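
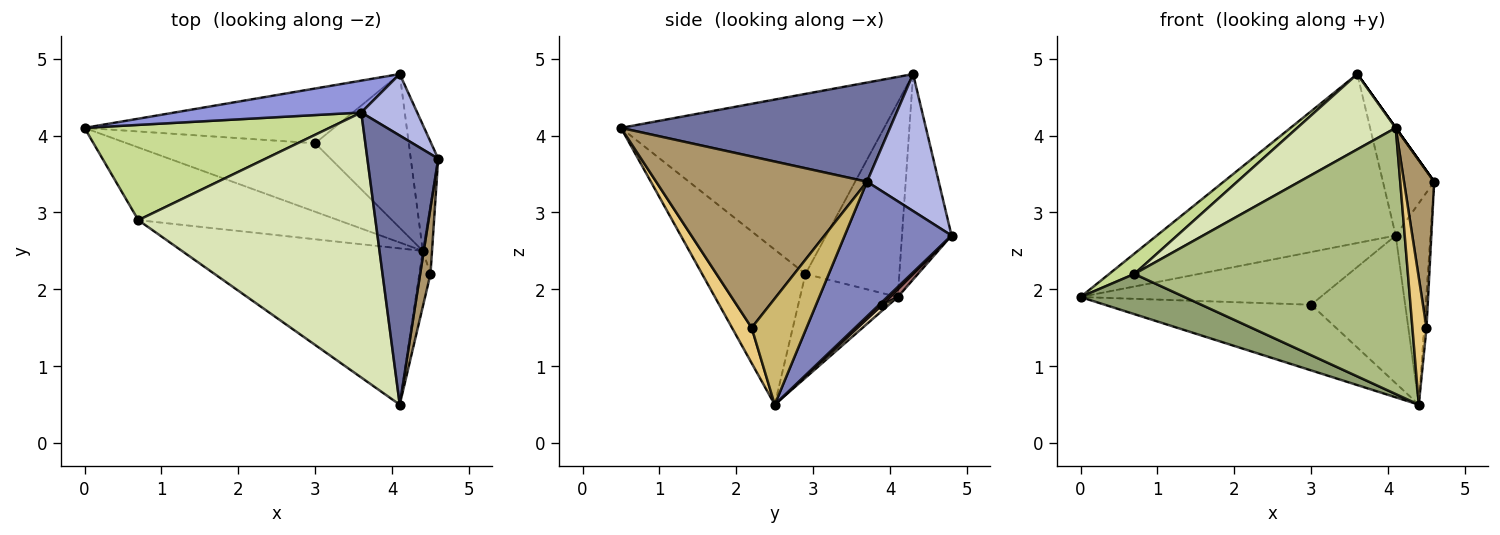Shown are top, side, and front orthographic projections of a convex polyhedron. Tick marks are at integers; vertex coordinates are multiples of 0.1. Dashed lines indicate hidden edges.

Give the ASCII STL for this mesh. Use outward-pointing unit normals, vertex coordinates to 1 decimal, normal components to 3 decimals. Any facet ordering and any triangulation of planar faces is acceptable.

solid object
 facet normal 0.814 0.000 0.581
  outer loop
   vertex 3.6 4.3 4.8
   vertex 4.1 0.5 4.1
   vertex 4.6 3.7 3.4
  endloop
 endfacet
 facet normal 0.934 0.304 -0.190
  outer loop
   vertex 4.1 4.8 2.7
   vertex 4.6 3.7 3.4
   vertex 4.4 2.5 0.5
  endloop
 endfacet
 facet normal -0.200 0.963 0.182
  outer loop
   vertex 4.1 4.8 2.7
   vertex 0.0 4.1 1.9
   vertex 3.6 4.3 4.8
  endloop
 endfacet
 facet normal 0.772 0.552 0.315
  outer loop
   vertex 4.1 4.8 2.7
   vertex 3.6 4.3 4.8
   vertex 4.6 3.7 3.4
  endloop
 endfacet
 facet normal -0.414 -0.441 -0.797
  outer loop
   vertex 0.7 2.9 2.2
   vertex 0.0 4.1 1.9
   vertex 4.4 2.5 0.5
  endloop
 endfacet
 facet normal -0.310 -0.820 -0.481
  outer loop
   vertex 0.7 2.9 2.2
   vertex 4.4 2.5 0.5
   vertex 4.1 0.5 4.1
  endloop
 endfacet
 facet normal -0.613 -0.165 0.773
  outer loop
   vertex 0.7 2.9 2.2
   vertex 3.6 4.3 4.8
   vertex 0.0 4.1 1.9
  endloop
 endfacet
 facet normal -0.590 -0.221 0.777
  outer loop
   vertex 0.7 2.9 2.2
   vertex 4.1 0.5 4.1
   vertex 3.6 4.3 4.8
  endloop
 endfacet
 facet normal 0.988 -0.141 0.060
  outer loop
   vertex 4.5 2.2 1.5
   vertex 4.6 3.7 3.4
   vertex 4.1 0.5 4.1
  endloop
 endfacet
 facet normal 0.995 0.043 -0.087
  outer loop
   vertex 4.5 2.2 1.5
   vertex 4.4 2.5 0.5
   vertex 4.6 3.7 3.4
  endloop
 endfacet
 facet normal 0.787 -0.565 -0.248
  outer loop
   vertex 4.5 2.2 1.5
   vertex 4.1 0.5 4.1
   vertex 4.4 2.5 0.5
  endloop
 endfacet
 facet normal 0.022 0.692 -0.722
  outer loop
   vertex 3.0 3.9 1.8
   vertex 4.4 2.5 0.5
   vertex 0.0 4.1 1.9
  endloop
 endfacet
 facet normal 0.022 0.693 -0.720
  outer loop
   vertex 3.0 3.9 1.8
   vertex 0.0 4.1 1.9
   vertex 4.1 4.8 2.7
  endloop
 endfacet
 facet normal 0.023 0.693 -0.721
  outer loop
   vertex 3.0 3.9 1.8
   vertex 4.1 4.8 2.7
   vertex 4.4 2.5 0.5
  endloop
 endfacet
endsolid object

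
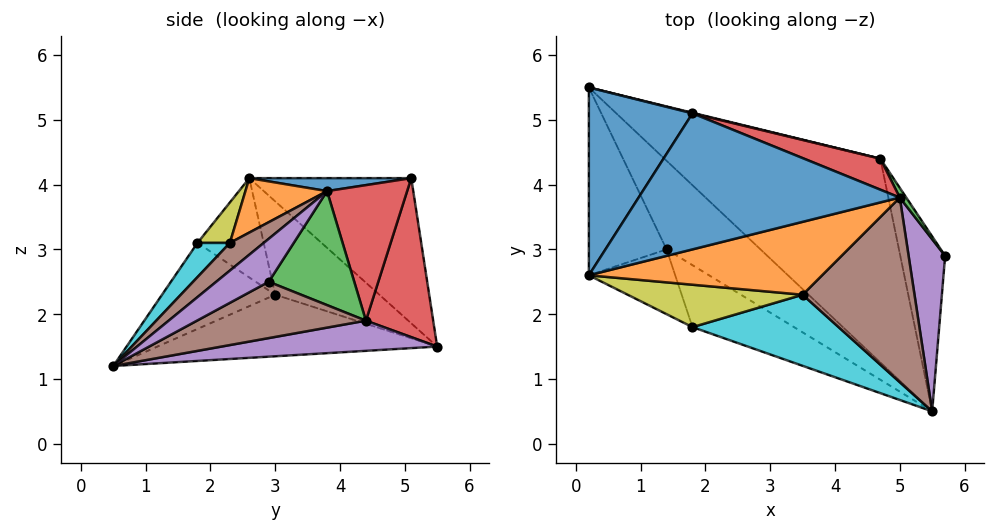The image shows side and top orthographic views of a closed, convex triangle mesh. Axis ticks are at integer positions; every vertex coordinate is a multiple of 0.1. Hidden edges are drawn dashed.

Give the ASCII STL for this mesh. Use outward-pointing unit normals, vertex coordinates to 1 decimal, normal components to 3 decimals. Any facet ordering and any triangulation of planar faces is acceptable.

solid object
 facet normal -0.722 0.462 0.515
  outer loop
   vertex 1.8 5.1 4.1
   vertex 0.2 5.5 1.5
   vertex 0.2 2.6 4.1
  endloop
 endfacet
 facet normal -0.667 -0.498 -0.555
  outer loop
   vertex 1.4 3.0 2.3
   vertex 0.2 2.6 4.1
   vertex 0.2 5.5 1.5
  endloop
 endfacet
 facet normal -0.484 -0.469 -0.739
  outer loop
   vertex 1.4 3.0 2.3
   vertex 0.2 5.5 1.5
   vertex 5.5 0.5 1.2
  endloop
 endfacet
 facet normal 0.237 0.971 0.004
  outer loop
   vertex 4.7 4.4 1.9
   vertex 0.2 5.5 1.5
   vertex 1.8 5.1 4.1
  endloop
 endfacet
 facet normal 0.136 0.202 -0.970
  outer loop
   vertex 4.7 4.4 1.9
   vertex 5.5 0.5 1.2
   vertex 0.2 5.5 1.5
  endloop
 endfacet
 facet normal 0.755 0.263 -0.601
  outer loop
   vertex 4.7 4.4 1.9
   vertex 5.7 2.9 2.5
   vertex 5.5 0.5 1.2
  endloop
 endfacet
 facet normal -0.621 -0.567 -0.540
  outer loop
   vertex 1.8 1.8 3.1
   vertex 0.2 2.6 4.1
   vertex 1.4 3.0 2.3
  endloop
 endfacet
 facet normal -0.523 -0.587 -0.618
  outer loop
   vertex 1.8 1.8 3.1
   vertex 1.4 3.0 2.3
   vertex 5.5 0.5 1.2
  endloop
 endfacet
 facet normal 0.179 -0.608 0.773
  outer loop
   vertex 1.8 1.8 3.1
   vertex 3.5 2.3 3.1
   vertex 0.2 2.6 4.1
  endloop
 endfacet
 facet normal 0.180 -0.612 0.770
  outer loop
   vertex 1.8 1.8 3.1
   vertex 5.5 0.5 1.2
   vertex 3.5 2.3 3.1
  endloop
 endfacet
 facet normal 0.050 -0.032 0.998
  outer loop
   vertex 5.0 3.8 3.9
   vertex 1.8 5.1 4.1
   vertex 0.2 2.6 4.1
  endloop
 endfacet
 facet normal 0.182 -0.598 0.780
  outer loop
   vertex 5.0 3.8 3.9
   vertex 0.2 2.6 4.1
   vertex 3.5 2.3 3.1
  endloop
 endfacet
 facet normal 0.822 0.567 0.047
  outer loop
   vertex 5.0 3.8 3.9
   vertex 5.7 2.9 2.5
   vertex 4.7 4.4 1.9
  endloop
 endfacet
 facet normal 0.379 0.900 0.213
  outer loop
   vertex 5.0 3.8 3.9
   vertex 4.7 4.4 1.9
   vertex 1.8 5.1 4.1
  endloop
 endfacet
 facet normal 0.704 -0.383 0.598
  outer loop
   vertex 5.0 3.8 3.9
   vertex 5.5 0.5 1.2
   vertex 5.7 2.9 2.5
  endloop
 endfacet
 facet normal 0.191 -0.604 0.774
  outer loop
   vertex 5.0 3.8 3.9
   vertex 3.5 2.3 3.1
   vertex 5.5 0.5 1.2
  endloop
 endfacet
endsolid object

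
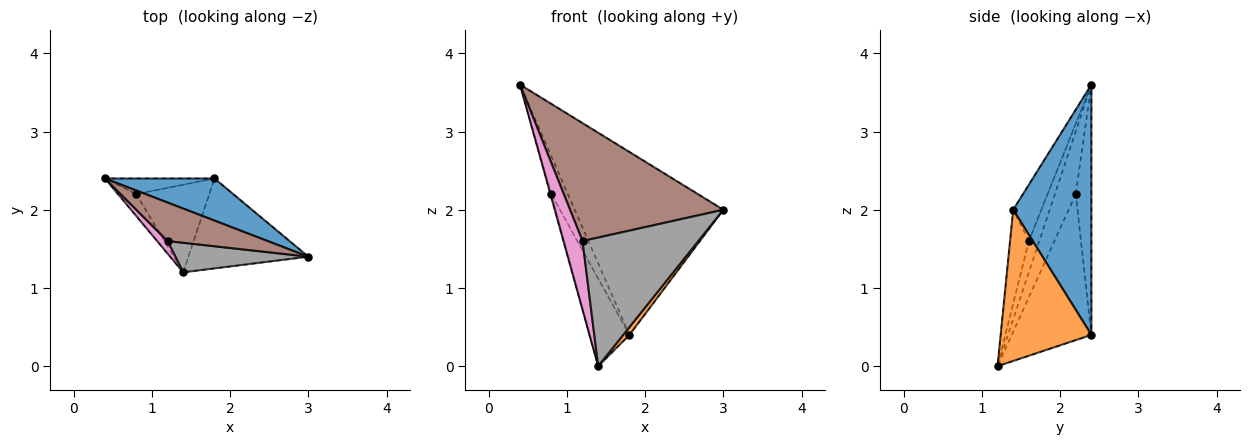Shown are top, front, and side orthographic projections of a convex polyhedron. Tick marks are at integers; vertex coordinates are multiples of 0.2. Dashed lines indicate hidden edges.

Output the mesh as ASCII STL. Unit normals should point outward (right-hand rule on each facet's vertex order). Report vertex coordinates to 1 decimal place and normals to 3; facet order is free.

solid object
 facet normal 0.456 0.867 0.200
  outer loop
   vertex 1.8 2.4 0.4
   vertex 0.4 2.4 3.6
   vertex 3.0 1.4 2.0
  endloop
 endfacet
 facet normal 0.782 -0.054 -0.620
  outer loop
   vertex 1.8 2.4 0.4
   vertex 3.0 1.4 2.0
   vertex 1.4 1.2 0.0
  endloop
 endfacet
 facet normal -0.959 0.040 -0.280
  outer loop
   vertex 0.8 2.2 2.2
   vertex 1.4 1.2 0.0
   vertex 0.4 2.4 3.6
  endloop
 endfacet
 facet normal -0.656 0.698 -0.287
  outer loop
   vertex 0.8 2.2 2.2
   vertex 0.4 2.4 3.6
   vertex 1.8 2.4 0.4
  endloop
 endfacet
 facet normal -0.816 0.408 -0.408
  outer loop
   vertex 0.8 2.2 2.2
   vertex 1.8 2.4 0.4
   vertex 1.4 1.2 0.0
  endloop
 endfacet
 facet normal -0.172 -0.936 0.306
  outer loop
   vertex 1.2 1.6 1.6
   vertex 3.0 1.4 2.0
   vertex 0.4 2.4 3.6
  endloop
 endfacet
 facet normal -0.473 -0.867 0.158
  outer loop
   vertex 1.2 1.6 1.6
   vertex 0.4 2.4 3.6
   vertex 1.4 1.2 0.0
  endloop
 endfacet
 facet normal -0.156 -0.963 0.221
  outer loop
   vertex 1.2 1.6 1.6
   vertex 1.4 1.2 0.0
   vertex 3.0 1.4 2.0
  endloop
 endfacet
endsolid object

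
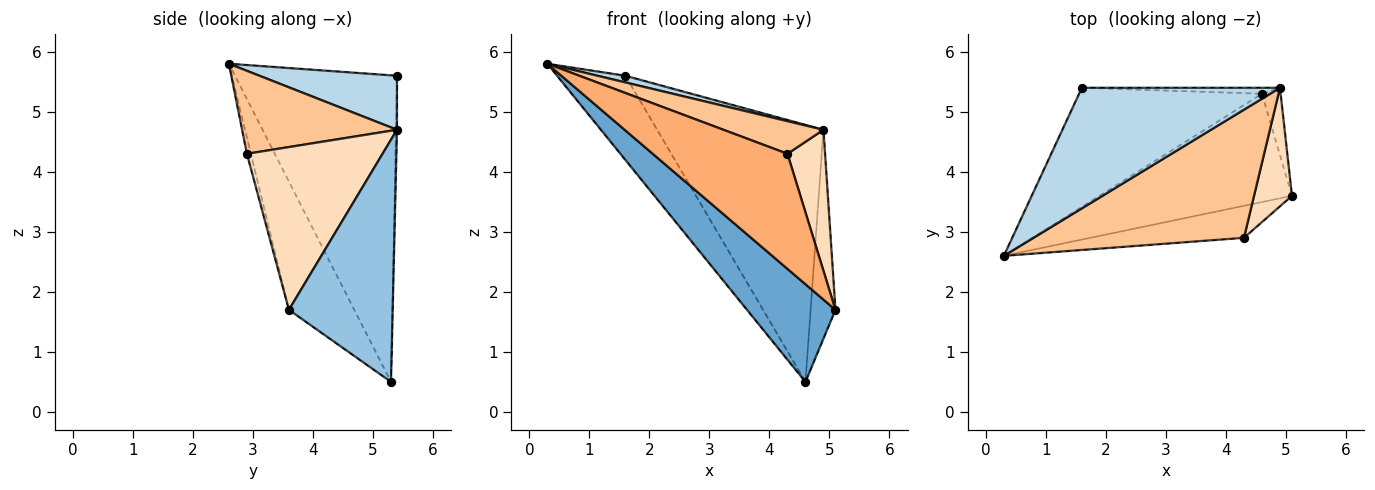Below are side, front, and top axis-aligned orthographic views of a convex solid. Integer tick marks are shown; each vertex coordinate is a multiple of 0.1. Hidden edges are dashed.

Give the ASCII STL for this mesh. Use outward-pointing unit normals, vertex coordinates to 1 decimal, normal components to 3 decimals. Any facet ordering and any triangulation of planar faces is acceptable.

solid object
 facet normal -0.443 -0.600 -0.666
  outer loop
   vertex 4.6 5.3 0.5
   vertex 5.1 3.6 1.7
   vertex 0.3 2.6 5.8
  endloop
 endfacet
 facet normal 0.970 0.232 -0.075
  outer loop
   vertex 4.6 5.3 0.5
   vertex 4.9 5.4 4.7
   vertex 5.1 3.6 1.7
  endloop
 endfacet
 facet normal 0.263 -0.053 0.963
  outer loop
   vertex 1.6 5.4 5.6
   vertex 0.3 2.6 5.8
   vertex 4.9 5.4 4.7
  endloop
 endfacet
 facet normal -0.807 0.341 -0.482
  outer loop
   vertex 1.6 5.4 5.6
   vertex 4.6 5.3 0.5
   vertex 0.3 2.6 5.8
  endloop
 endfacet
 facet normal -0.006 1.000 -0.023
  outer loop
   vertex 1.6 5.4 5.6
   vertex 4.9 5.4 4.7
   vertex 4.6 5.3 0.5
  endloop
 endfacet
 facet normal -0.028 -0.963 -0.268
  outer loop
   vertex 4.3 2.9 4.3
   vertex 0.3 2.6 5.8
   vertex 5.1 3.6 1.7
  endloop
 endfacet
 facet normal 0.357 -0.230 0.905
  outer loop
   vertex 4.3 2.9 4.3
   vertex 4.9 5.4 4.7
   vertex 0.3 2.6 5.8
  endloop
 endfacet
 facet normal 0.940 -0.261 0.219
  outer loop
   vertex 4.3 2.9 4.3
   vertex 5.1 3.6 1.7
   vertex 4.9 5.4 4.7
  endloop
 endfacet
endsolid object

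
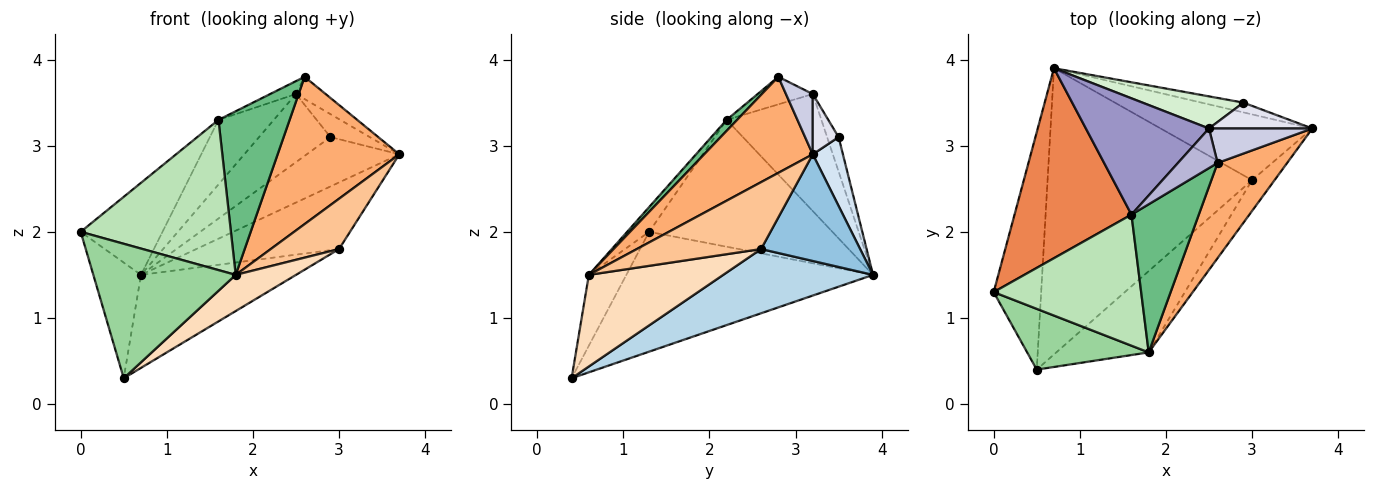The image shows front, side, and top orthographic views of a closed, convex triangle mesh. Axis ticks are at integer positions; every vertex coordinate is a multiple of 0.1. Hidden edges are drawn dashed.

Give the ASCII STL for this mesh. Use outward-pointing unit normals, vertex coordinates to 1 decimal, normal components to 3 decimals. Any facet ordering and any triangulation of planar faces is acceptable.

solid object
 facet normal -0.915 0.177 -0.363
  outer loop
   vertex 0.5 0.4 0.3
   vertex 0.0 1.3 2.0
   vertex 0.7 3.9 1.5
  endloop
 endfacet
 facet normal 0.443 0.638 -0.630
  outer loop
   vertex 3.0 2.6 1.8
   vertex 0.7 3.9 1.5
   vertex 3.7 3.2 2.9
  endloop
 endfacet
 facet normal 0.286 0.296 -0.911
  outer loop
   vertex 3.0 2.6 1.8
   vertex 0.5 0.4 0.3
   vertex 0.7 3.9 1.5
  endloop
 endfacet
 facet normal 0.304 0.935 -0.185
  outer loop
   vertex 2.9 3.5 3.1
   vertex 3.7 3.2 2.9
   vertex 0.7 3.9 1.5
  endloop
 endfacet
 facet normal -0.699 0.312 0.644
  outer loop
   vertex 1.6 2.2 3.3
   vertex 0.7 3.9 1.5
   vertex 0.0 1.3 2.0
  endloop
 endfacet
 facet normal 0.600 -0.672 0.434
  outer loop
   vertex 1.8 0.6 1.5
   vertex 3.7 3.2 2.9
   vertex 2.6 2.8 3.8
  endloop
 endfacet
 facet normal 0.841 -0.462 -0.283
  outer loop
   vertex 1.8 0.6 1.5
   vertex 3.0 2.6 1.8
   vertex 3.7 3.2 2.9
  endloop
 endfacet
 facet normal 0.671 -0.301 -0.677
  outer loop
   vertex 1.8 0.6 1.5
   vertex 0.5 0.4 0.3
   vertex 3.0 2.6 1.8
  endloop
 endfacet
 facet normal 0.109 -0.737 0.667
  outer loop
   vertex 1.8 0.6 1.5
   vertex 2.6 2.8 3.8
   vertex 1.6 2.2 3.3
  endloop
 endfacet
 facet normal -0.233 -0.886 0.400
  outer loop
   vertex 1.8 0.6 1.5
   vertex 0.0 1.3 2.0
   vertex 0.5 0.4 0.3
  endloop
 endfacet
 facet normal -0.110 -0.749 0.654
  outer loop
   vertex 1.8 0.6 1.5
   vertex 1.6 2.2 3.3
   vertex 0.0 1.3 2.0
  endloop
 endfacet
 facet normal -0.144 0.895 0.422
  outer loop
   vertex 2.5 3.2 3.6
   vertex 2.9 3.5 3.1
   vertex 0.7 3.9 1.5
  endloop
 endfacet
 facet normal -0.639 0.374 0.672
  outer loop
   vertex 2.5 3.2 3.6
   vertex 0.7 3.9 1.5
   vertex 1.6 2.2 3.3
  endloop
 endfacet
 facet normal -0.552 0.259 0.793
  outer loop
   vertex 2.5 3.2 3.6
   vertex 1.6 2.2 3.3
   vertex 2.6 2.8 3.8
  endloop
 endfacet
 facet normal 0.440 0.487 0.754
  outer loop
   vertex 2.5 3.2 3.6
   vertex 2.6 2.8 3.8
   vertex 3.7 3.2 2.9
  endloop
 endfacet
 facet normal 0.400 0.609 0.685
  outer loop
   vertex 2.5 3.2 3.6
   vertex 3.7 3.2 2.9
   vertex 2.9 3.5 3.1
  endloop
 endfacet
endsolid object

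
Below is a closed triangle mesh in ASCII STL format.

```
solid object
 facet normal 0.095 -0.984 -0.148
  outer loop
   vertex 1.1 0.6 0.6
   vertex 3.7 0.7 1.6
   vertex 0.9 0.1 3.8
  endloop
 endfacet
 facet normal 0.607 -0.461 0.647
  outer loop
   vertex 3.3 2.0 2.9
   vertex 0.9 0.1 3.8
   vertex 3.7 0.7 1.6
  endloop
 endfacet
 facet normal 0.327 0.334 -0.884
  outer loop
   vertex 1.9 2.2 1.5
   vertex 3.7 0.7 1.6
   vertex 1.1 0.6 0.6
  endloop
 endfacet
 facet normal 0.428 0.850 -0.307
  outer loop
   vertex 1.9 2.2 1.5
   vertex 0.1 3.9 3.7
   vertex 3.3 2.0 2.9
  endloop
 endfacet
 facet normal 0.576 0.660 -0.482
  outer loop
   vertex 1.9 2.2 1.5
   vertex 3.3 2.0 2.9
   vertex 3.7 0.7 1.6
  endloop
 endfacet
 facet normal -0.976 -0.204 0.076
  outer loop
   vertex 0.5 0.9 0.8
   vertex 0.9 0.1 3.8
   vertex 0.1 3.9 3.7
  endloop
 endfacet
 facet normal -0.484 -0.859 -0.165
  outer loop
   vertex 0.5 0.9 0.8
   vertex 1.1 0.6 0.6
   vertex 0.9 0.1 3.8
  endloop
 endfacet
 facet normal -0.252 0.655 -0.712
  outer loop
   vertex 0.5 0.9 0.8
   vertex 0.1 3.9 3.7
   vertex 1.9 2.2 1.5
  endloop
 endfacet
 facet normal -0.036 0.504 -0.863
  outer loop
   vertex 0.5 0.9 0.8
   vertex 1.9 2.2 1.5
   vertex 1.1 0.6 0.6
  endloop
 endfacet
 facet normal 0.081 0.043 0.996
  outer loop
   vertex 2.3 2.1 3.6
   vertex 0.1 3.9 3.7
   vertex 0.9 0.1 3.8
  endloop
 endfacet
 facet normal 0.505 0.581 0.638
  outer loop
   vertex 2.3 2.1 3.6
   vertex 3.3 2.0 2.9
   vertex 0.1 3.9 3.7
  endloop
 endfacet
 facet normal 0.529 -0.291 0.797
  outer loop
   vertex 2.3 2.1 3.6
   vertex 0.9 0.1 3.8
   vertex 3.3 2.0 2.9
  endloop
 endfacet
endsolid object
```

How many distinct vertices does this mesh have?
8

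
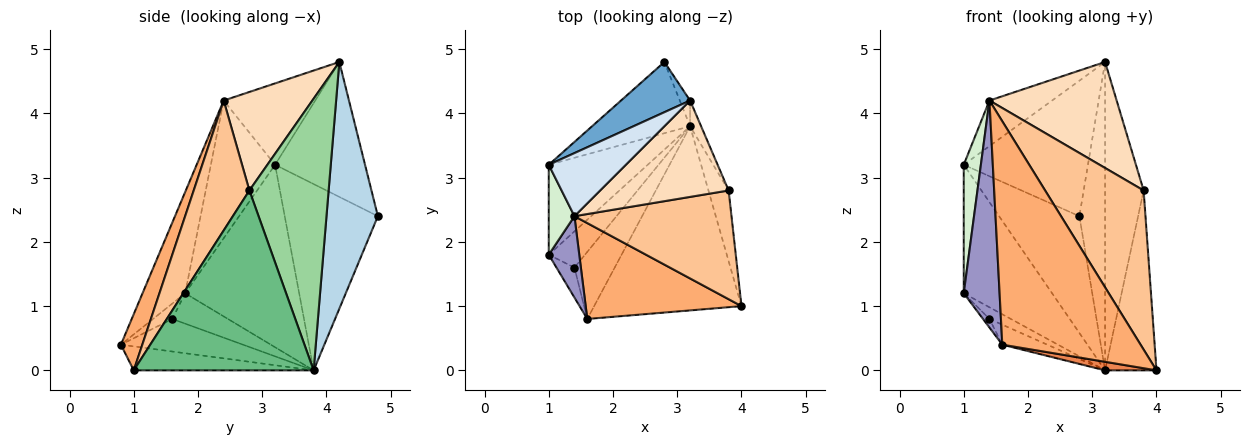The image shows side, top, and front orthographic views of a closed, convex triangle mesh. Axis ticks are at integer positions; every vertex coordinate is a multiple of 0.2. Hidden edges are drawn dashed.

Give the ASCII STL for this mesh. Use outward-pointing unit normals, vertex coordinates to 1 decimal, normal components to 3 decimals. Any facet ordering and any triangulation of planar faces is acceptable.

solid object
 facet normal -0.562 0.776 0.288
  outer loop
   vertex 3.2 4.2 4.8
   vertex 2.8 4.8 2.4
   vertex 1.0 3.2 3.2
  endloop
 endfacet
 facet normal -0.704 0.607 -0.370
  outer loop
   vertex 3.2 3.8 0.0
   vertex 1.0 3.2 3.2
   vertex 2.8 4.8 2.4
  endloop
 endfacet
 facet normal 0.894 0.447 -0.037
  outer loop
   vertex 3.2 3.8 0.0
   vertex 2.8 4.8 2.4
   vertex 3.2 4.2 4.8
  endloop
 endfacet
 facet normal -0.650 0.445 0.616
  outer loop
   vertex 1.4 2.4 4.2
   vertex 3.2 4.2 4.8
   vertex 1.0 3.2 3.2
  endloop
 endfacet
 facet normal -0.161 -0.046 -0.986
  outer loop
   vertex 1.6 0.8 0.4
   vertex 3.2 3.8 0.0
   vertex 4.0 1.0 0.0
  endloop
 endfacet
 facet normal 0.141 -0.910 0.390
  outer loop
   vertex 1.6 0.8 0.4
   vertex 4.0 1.0 0.0
   vertex 1.4 2.4 4.2
  endloop
 endfacet
 facet normal 0.423 -0.748 0.511
  outer loop
   vertex 3.8 2.8 2.8
   vertex 1.4 2.4 4.2
   vertex 4.0 1.0 0.0
  endloop
 endfacet
 facet normal 0.458 -0.658 0.598
  outer loop
   vertex 3.8 2.8 2.8
   vertex 3.2 4.2 4.8
   vertex 1.4 2.4 4.2
  endloop
 endfacet
 facet normal 0.956 0.273 -0.107
  outer loop
   vertex 3.8 2.8 2.8
   vertex 4.0 1.0 0.0
   vertex 3.2 3.8 0.0
  endloop
 endfacet
 facet normal 0.899 0.437 -0.036
  outer loop
   vertex 3.8 2.8 2.8
   vertex 3.2 3.8 0.0
   vertex 3.2 4.2 4.8
  endloop
 endfacet
 facet normal -0.613 0.226 -0.758
  outer loop
   vertex 1.4 1.6 0.8
   vertex 3.2 3.8 0.0
   vertex 1.6 0.8 0.4
  endloop
 endfacet
 facet normal -0.951 -0.254 0.177
  outer loop
   vertex 1.0 1.8 1.2
   vertex 1.4 2.4 4.2
   vertex 1.0 3.2 3.2
  endloop
 endfacet
 facet normal -0.746 -0.627 0.225
  outer loop
   vertex 1.0 1.8 1.2
   vertex 1.6 0.8 0.4
   vertex 1.4 2.4 4.2
  endloop
 endfacet
 facet normal -0.636 0.212 -0.742
  outer loop
   vertex 1.0 1.8 1.2
   vertex 1.4 1.6 0.8
   vertex 1.6 0.8 0.4
  endloop
 endfacet
 facet normal -0.727 0.563 -0.394
  outer loop
   vertex 1.0 1.8 1.2
   vertex 1.0 3.2 3.2
   vertex 3.2 3.8 0.0
  endloop
 endfacet
 facet normal -0.624 0.240 -0.744
  outer loop
   vertex 1.0 1.8 1.2
   vertex 3.2 3.8 0.0
   vertex 1.4 1.6 0.8
  endloop
 endfacet
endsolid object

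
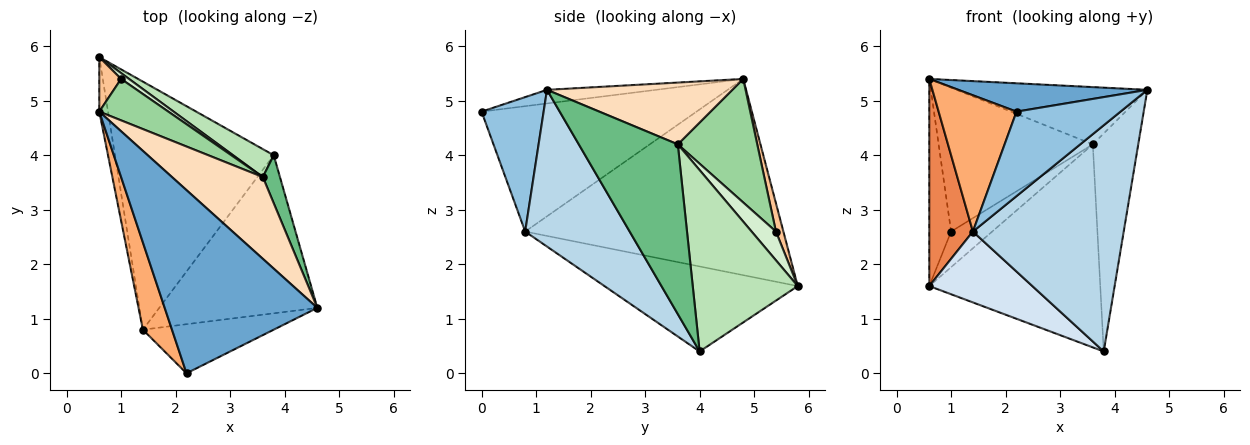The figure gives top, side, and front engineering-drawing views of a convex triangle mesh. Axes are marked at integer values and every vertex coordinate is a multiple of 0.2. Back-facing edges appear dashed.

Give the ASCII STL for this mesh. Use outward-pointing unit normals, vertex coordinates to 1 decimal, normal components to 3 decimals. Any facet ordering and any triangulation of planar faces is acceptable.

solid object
 facet normal -0.088 -0.152 0.984
  outer loop
   vertex 0.6 4.8 5.4
   vertex 2.2 0.0 4.8
   vertex 4.6 1.2 5.2
  endloop
 endfacet
 facet normal 0.459 -0.768 -0.446
  outer loop
   vertex 1.4 0.8 2.6
   vertex 4.6 1.2 5.2
   vertex 2.2 0.0 4.8
  endloop
 endfacet
 facet normal 0.494 -0.713 -0.498
  outer loop
   vertex 1.4 0.8 2.6
   vertex 3.8 4.0 0.4
   vertex 4.6 1.2 5.2
  endloop
 endfacet
 facet normal -0.458 -0.244 -0.855
  outer loop
   vertex 1.4 0.8 2.6
   vertex 0.6 5.8 1.6
   vertex 3.8 4.0 0.4
  endloop
 endfacet
 facet normal -0.985 -0.166 -0.044
  outer loop
   vertex 1.4 0.8 2.6
   vertex 0.6 4.8 5.4
   vertex 0.6 5.8 1.6
  endloop
 endfacet
 facet normal -0.919 -0.333 0.213
  outer loop
   vertex 1.4 0.8 2.6
   vertex 2.2 0.0 4.8
   vertex 0.6 4.8 5.4
  endloop
 endfacet
 facet normal 0.314 0.918 0.242
  outer loop
   vertex 1.0 5.4 2.6
   vertex 0.6 5.8 1.6
   vertex 0.6 4.8 5.4
  endloop
 endfacet
 facet normal 0.487 0.501 0.716
  outer loop
   vertex 3.6 3.6 4.2
   vertex 0.6 4.8 5.4
   vertex 4.6 1.2 5.2
  endloop
 endfacet
 facet normal 0.905 0.415 0.091
  outer loop
   vertex 3.6 3.6 4.2
   vertex 4.6 1.2 5.2
   vertex 3.8 4.0 0.4
  endloop
 endfacet
 facet normal 0.444 0.861 0.248
  outer loop
   vertex 3.6 3.6 4.2
   vertex 1.0 5.4 2.6
   vertex 0.6 4.8 5.4
  endloop
 endfacet
 facet normal 0.520 0.846 0.116
  outer loop
   vertex 3.6 3.6 4.2
   vertex 3.8 4.0 0.4
   vertex 0.6 5.8 1.6
  endloop
 endfacet
 facet normal 0.504 0.852 0.139
  outer loop
   vertex 3.6 3.6 4.2
   vertex 0.6 5.8 1.6
   vertex 1.0 5.4 2.6
  endloop
 endfacet
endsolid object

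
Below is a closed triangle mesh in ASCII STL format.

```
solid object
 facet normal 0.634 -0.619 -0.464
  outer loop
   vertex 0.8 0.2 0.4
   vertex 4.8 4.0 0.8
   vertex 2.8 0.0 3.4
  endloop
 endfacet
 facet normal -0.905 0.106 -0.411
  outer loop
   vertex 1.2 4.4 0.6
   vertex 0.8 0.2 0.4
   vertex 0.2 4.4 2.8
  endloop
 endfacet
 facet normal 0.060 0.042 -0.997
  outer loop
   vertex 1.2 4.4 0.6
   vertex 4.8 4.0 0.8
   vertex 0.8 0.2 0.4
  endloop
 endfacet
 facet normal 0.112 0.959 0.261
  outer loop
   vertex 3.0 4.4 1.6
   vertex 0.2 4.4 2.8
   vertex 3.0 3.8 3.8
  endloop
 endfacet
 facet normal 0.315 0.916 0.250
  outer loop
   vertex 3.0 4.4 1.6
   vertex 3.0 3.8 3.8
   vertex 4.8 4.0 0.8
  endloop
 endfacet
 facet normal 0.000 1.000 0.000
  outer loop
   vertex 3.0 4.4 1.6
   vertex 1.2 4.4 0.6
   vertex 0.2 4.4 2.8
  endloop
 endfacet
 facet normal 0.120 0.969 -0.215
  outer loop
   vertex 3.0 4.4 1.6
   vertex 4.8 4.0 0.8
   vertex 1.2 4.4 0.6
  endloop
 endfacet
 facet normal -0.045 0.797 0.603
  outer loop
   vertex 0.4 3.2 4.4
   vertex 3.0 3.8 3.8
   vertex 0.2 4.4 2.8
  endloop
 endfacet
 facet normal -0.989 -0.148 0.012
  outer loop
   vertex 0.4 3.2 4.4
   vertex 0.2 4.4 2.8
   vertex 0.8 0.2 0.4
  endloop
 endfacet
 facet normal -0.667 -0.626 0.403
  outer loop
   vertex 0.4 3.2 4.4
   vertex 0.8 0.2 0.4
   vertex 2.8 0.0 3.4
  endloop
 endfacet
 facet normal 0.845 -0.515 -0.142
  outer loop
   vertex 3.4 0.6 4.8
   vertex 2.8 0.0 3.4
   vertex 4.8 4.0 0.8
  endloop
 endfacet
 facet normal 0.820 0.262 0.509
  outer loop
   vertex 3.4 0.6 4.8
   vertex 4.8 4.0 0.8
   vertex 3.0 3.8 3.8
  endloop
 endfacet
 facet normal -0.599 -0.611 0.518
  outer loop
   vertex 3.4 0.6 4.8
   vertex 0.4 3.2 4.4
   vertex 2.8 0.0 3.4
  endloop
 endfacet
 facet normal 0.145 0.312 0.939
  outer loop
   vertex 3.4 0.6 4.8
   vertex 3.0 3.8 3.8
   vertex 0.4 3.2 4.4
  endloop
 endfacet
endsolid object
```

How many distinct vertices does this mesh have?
9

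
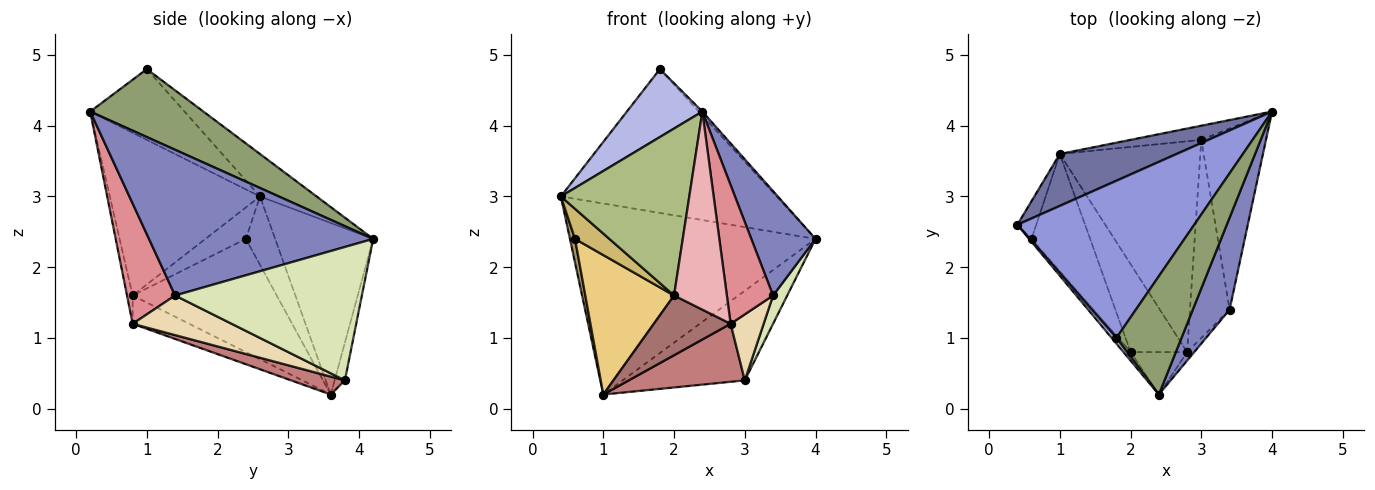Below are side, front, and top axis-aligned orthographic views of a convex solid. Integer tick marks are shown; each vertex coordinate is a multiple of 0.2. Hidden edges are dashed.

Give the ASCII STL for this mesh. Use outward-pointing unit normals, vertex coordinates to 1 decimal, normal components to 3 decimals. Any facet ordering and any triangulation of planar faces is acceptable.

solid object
 facet normal -0.359 0.901 0.245
  outer loop
   vertex 1.0 3.6 0.2
   vertex 0.4 2.6 3.0
   vertex 4.0 4.2 2.4
  endloop
 endfacet
 facet normal 0.934 -0.268 0.236
  outer loop
   vertex 3.4 1.4 1.6
   vertex 4.0 4.2 2.4
   vertex 2.4 0.2 4.2
  endloop
 endfacet
 facet normal -0.174 0.665 0.726
  outer loop
   vertex 1.8 1.0 4.8
   vertex 4.0 4.2 2.4
   vertex 0.4 2.6 3.0
  endloop
 endfacet
 facet normal -0.780 -0.624 0.052
  outer loop
   vertex 1.8 1.0 4.8
   vertex 0.4 2.6 3.0
   vertex 2.4 0.2 4.2
  endloop
 endfacet
 facet normal 0.722 0.023 0.692
  outer loop
   vertex 1.8 1.0 4.8
   vertex 2.4 0.2 4.2
   vertex 4.0 4.2 2.4
  endloop
 endfacet
 facet normal -0.760 -0.650 -0.033
  outer loop
   vertex 2.0 0.8 1.6
   vertex 2.4 0.2 4.2
   vertex 0.4 2.6 3.0
  endloop
 endfacet
 facet normal -0.083 0.984 -0.155
  outer loop
   vertex 3.0 3.8 0.4
   vertex 1.0 3.6 0.2
   vertex 4.0 4.2 2.4
  endloop
 endfacet
 facet normal 0.898 -0.068 -0.435
  outer loop
   vertex 3.0 3.8 0.4
   vertex 4.0 4.2 2.4
   vertex 3.4 1.4 1.6
  endloop
 endfacet
 facet normal -0.951 -0.164 -0.262
  outer loop
   vertex 0.6 2.4 2.4
   vertex 0.4 2.6 3.0
   vertex 1.0 3.6 0.2
  endloop
 endfacet
 facet normal -0.761 -0.647 -0.038
  outer loop
   vertex 0.6 2.4 2.4
   vertex 2.0 0.8 1.6
   vertex 0.4 2.6 3.0
  endloop
 endfacet
 facet normal -0.779 -0.480 -0.403
  outer loop
   vertex 0.6 2.4 2.4
   vertex 1.0 3.6 0.2
   vertex 2.0 0.8 1.6
  endloop
 endfacet
 facet normal 0.688 -0.229 -0.688
  outer loop
   vertex 2.8 0.8 1.2
   vertex 3.0 3.8 0.4
   vertex 3.4 1.4 1.6
  endloop
 endfacet
 facet normal -0.382 -0.519 -0.765
  outer loop
   vertex 2.8 0.8 1.2
   vertex 2.0 0.8 1.6
   vertex 1.0 3.6 0.2
  endloop
 endfacet
 facet normal 0.122 -0.263 -0.957
  outer loop
   vertex 2.8 0.8 1.2
   vertex 1.0 3.6 0.2
   vertex 3.0 3.8 0.4
  endloop
 endfacet
 facet normal 0.720 -0.692 -0.042
  outer loop
   vertex 2.8 0.8 1.2
   vertex 3.4 1.4 1.6
   vertex 2.4 0.2 4.2
  endloop
 endfacet
 facet normal -0.104 -0.972 -0.208
  outer loop
   vertex 2.8 0.8 1.2
   vertex 2.4 0.2 4.2
   vertex 2.0 0.8 1.6
  endloop
 endfacet
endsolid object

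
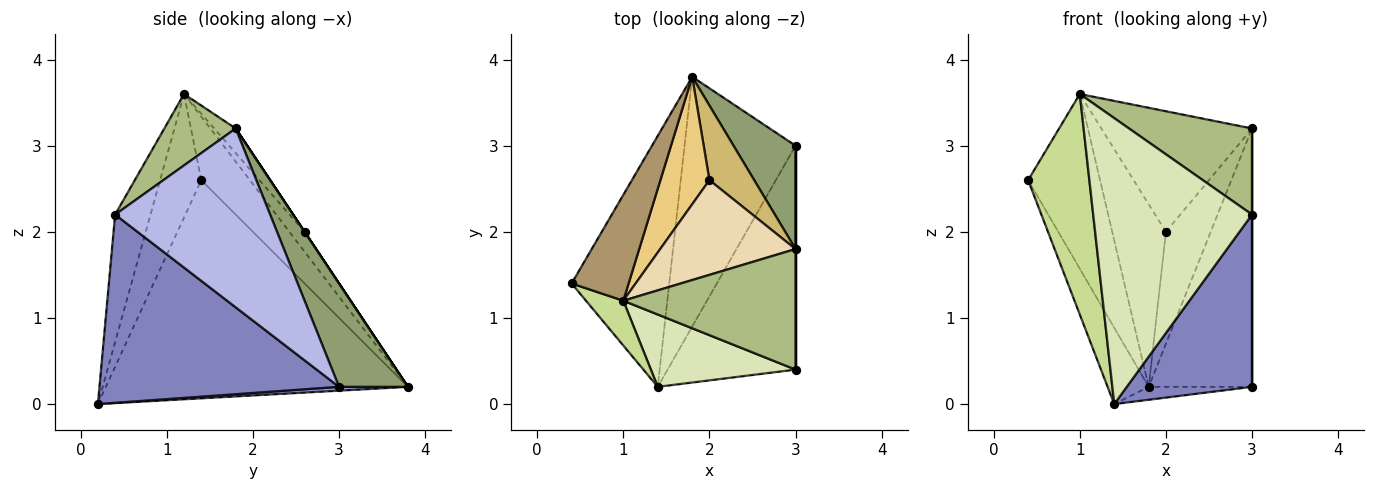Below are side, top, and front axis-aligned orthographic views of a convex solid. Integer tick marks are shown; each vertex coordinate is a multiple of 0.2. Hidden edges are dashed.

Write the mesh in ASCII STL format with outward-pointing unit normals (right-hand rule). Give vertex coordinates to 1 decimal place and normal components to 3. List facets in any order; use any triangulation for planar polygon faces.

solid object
 facet normal -0.906 0.123 -0.405
  outer loop
   vertex 1.4 0.2 0.0
   vertex 0.4 1.4 2.6
   vertex 1.8 3.8 0.2
  endloop
 endfacet
 facet normal 0.759 -0.397 -0.516
  outer loop
   vertex 3.0 3.0 0.2
   vertex 3.0 0.4 2.2
   vertex 1.4 0.2 0.0
  endloop
 endfacet
 facet normal 0.034 0.052 -0.998
  outer loop
   vertex 3.0 3.0 0.2
   vertex 1.4 0.2 0.0
   vertex 1.8 3.8 0.2
  endloop
 endfacet
 facet normal 1.000 0.000 0.000
  outer loop
   vertex 3.0 3.0 0.2
   vertex 3.0 1.8 3.2
   vertex 3.0 0.4 2.2
  endloop
 endfacet
 facet normal 0.526 0.789 0.316
  outer loop
   vertex 3.0 3.0 0.2
   vertex 1.8 3.8 0.2
   vertex 3.0 1.8 3.2
  endloop
 endfacet
 facet normal 0.319 -0.551 0.771
  outer loop
   vertex 1.0 1.2 3.6
   vertex 3.0 0.4 2.2
   vertex 3.0 1.8 3.2
  endloop
 endfacet
 facet normal -0.550 -0.818 0.166
  outer loop
   vertex 1.0 1.2 3.6
   vertex 0.4 1.4 2.6
   vertex 1.4 0.2 0.0
  endloop
 endfacet
 facet normal -0.211 -0.948 0.240
  outer loop
   vertex 1.0 1.2 3.6
   vertex 1.4 0.2 0.0
   vertex 3.0 0.4 2.2
  endloop
 endfacet
 facet normal -0.501 0.740 0.448
  outer loop
   vertex 1.0 1.2 3.6
   vertex 1.8 3.8 0.2
   vertex 0.4 1.4 2.6
  endloop
 endfacet
 facet normal 0.000 0.832 0.555
  outer loop
   vertex 2.0 2.6 2.0
   vertex 3.0 1.8 3.2
   vertex 1.8 3.8 0.2
  endloop
 endfacet
 facet normal -0.226 0.799 0.558
  outer loop
   vertex 2.0 2.6 2.0
   vertex 1.8 3.8 0.2
   vertex 1.0 1.2 3.6
  endloop
 endfacet
 facet normal -0.112 0.781 0.614
  outer loop
   vertex 2.0 2.6 2.0
   vertex 1.0 1.2 3.6
   vertex 3.0 1.8 3.2
  endloop
 endfacet
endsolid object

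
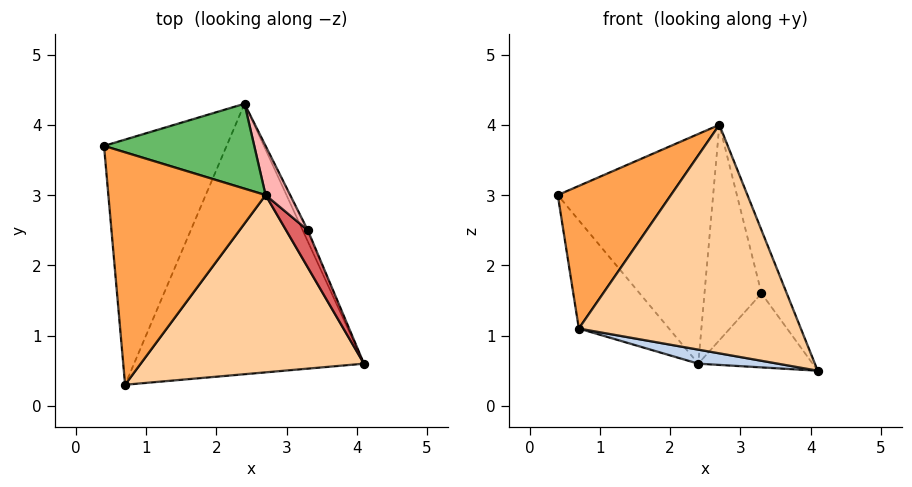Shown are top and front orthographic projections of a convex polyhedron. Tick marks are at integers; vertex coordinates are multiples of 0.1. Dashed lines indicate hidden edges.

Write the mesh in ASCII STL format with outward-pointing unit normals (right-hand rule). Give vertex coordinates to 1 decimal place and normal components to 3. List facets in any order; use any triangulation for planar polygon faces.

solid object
 facet normal -0.773 0.256 -0.580
  outer loop
   vertex 2.4 4.3 0.6
   vertex 0.7 0.3 1.1
   vertex 0.4 3.7 3.0
  endloop
 endfacet
 facet normal -0.169 -0.051 -0.984
  outer loop
   vertex 2.4 4.3 0.6
   vertex 4.1 0.6 0.5
   vertex 0.7 0.3 1.1
  endloop
 endfacet
 facet normal -0.468 -0.462 0.753
  outer loop
   vertex 2.7 3.0 4.0
   vertex 0.4 3.7 3.0
   vertex 0.7 0.3 1.1
  endloop
 endfacet
 facet normal 0.175 -0.778 0.603
  outer loop
   vertex 2.7 3.0 4.0
   vertex 0.7 0.3 1.1
   vertex 4.1 0.6 0.5
  endloop
 endfacet
 facet normal 0.134 0.930 0.344
  outer loop
   vertex 2.7 3.0 4.0
   vertex 2.4 4.3 0.6
   vertex 0.4 3.7 3.0
  endloop
 endfacet
 facet normal 0.906 0.418 -0.063
  outer loop
   vertex 3.3 2.5 1.6
   vertex 4.1 0.6 0.5
   vertex 2.4 4.3 0.6
  endloop
 endfacet
 facet normal 0.940 0.295 0.173
  outer loop
   vertex 3.3 2.5 1.6
   vertex 2.7 3.0 4.0
   vertex 4.1 0.6 0.5
  endloop
 endfacet
 facet normal 0.862 0.494 0.113
  outer loop
   vertex 3.3 2.5 1.6
   vertex 2.4 4.3 0.6
   vertex 2.7 3.0 4.0
  endloop
 endfacet
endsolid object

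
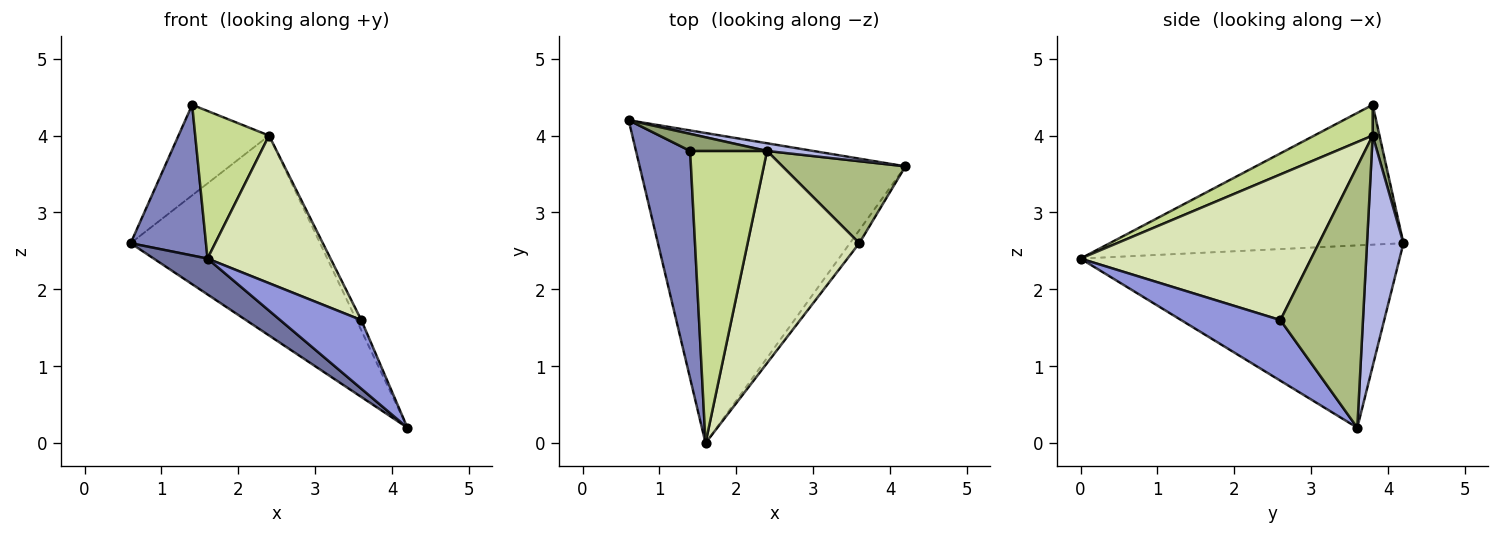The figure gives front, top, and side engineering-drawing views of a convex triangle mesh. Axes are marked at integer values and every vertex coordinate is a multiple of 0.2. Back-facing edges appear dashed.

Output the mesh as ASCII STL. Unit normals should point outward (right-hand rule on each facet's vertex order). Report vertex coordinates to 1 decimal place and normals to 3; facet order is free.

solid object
 facet normal -0.563 -0.095 -0.821
  outer loop
   vertex 1.6 0.0 2.4
   vertex 0.6 4.2 2.6
   vertex 4.2 3.6 0.2
  endloop
 endfacet
 facet normal -0.907 -0.233 0.351
  outer loop
   vertex 1.4 3.8 4.4
   vertex 0.6 4.2 2.6
   vertex 1.6 0.0 2.4
  endloop
 endfacet
 facet normal 0.769 -0.628 -0.119
  outer loop
   vertex 3.6 2.6 1.6
   vertex 1.6 0.0 2.4
   vertex 4.2 3.6 0.2
  endloop
 endfacet
 facet normal 0.189 0.981 0.038
  outer loop
   vertex 2.4 3.8 4.0
   vertex 4.2 3.6 0.2
   vertex 0.6 4.2 2.6
  endloop
 endfacet
 facet normal 0.074 0.980 0.185
  outer loop
   vertex 2.4 3.8 4.0
   vertex 0.6 4.2 2.6
   vertex 1.4 3.8 4.4
  endloop
 endfacet
 facet normal 0.904 0.053 0.425
  outer loop
   vertex 2.4 3.8 4.0
   vertex 3.6 2.6 1.6
   vertex 4.2 3.6 0.2
  endloop
 endfacet
 facet normal 0.336 -0.425 0.841
  outer loop
   vertex 2.4 3.8 4.0
   vertex 1.4 3.8 4.4
   vertex 1.6 0.0 2.4
  endloop
 endfacet
 facet normal 0.731 -0.390 0.560
  outer loop
   vertex 2.4 3.8 4.0
   vertex 1.6 0.0 2.4
   vertex 3.6 2.6 1.6
  endloop
 endfacet
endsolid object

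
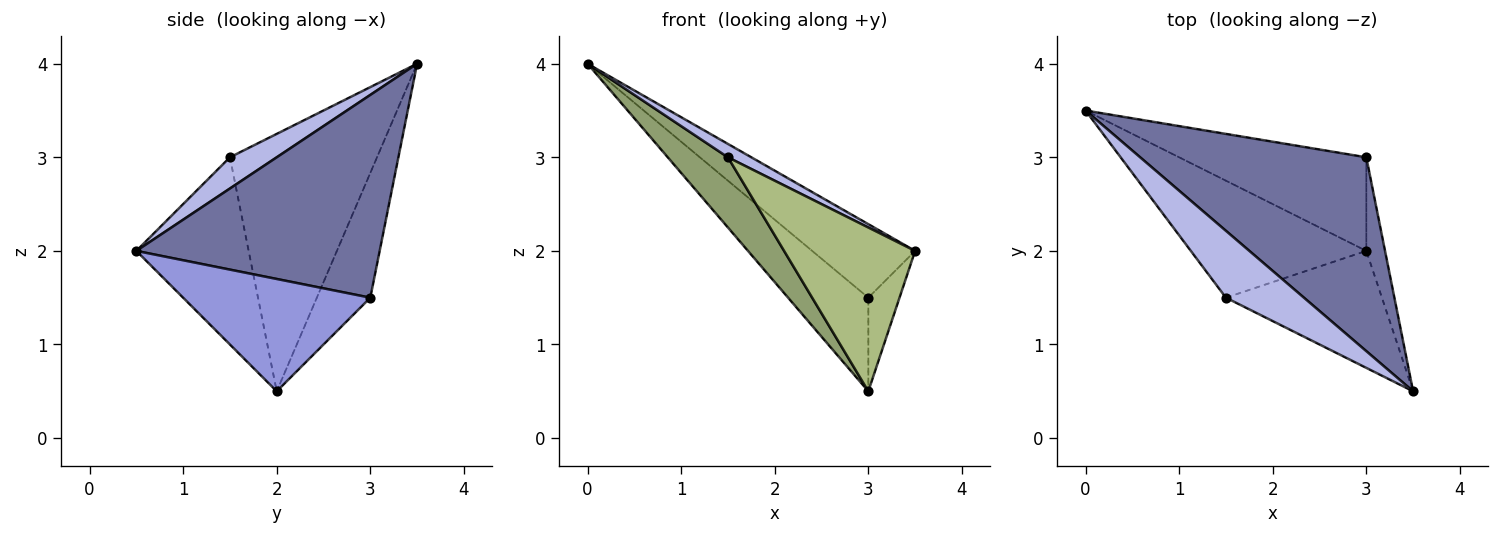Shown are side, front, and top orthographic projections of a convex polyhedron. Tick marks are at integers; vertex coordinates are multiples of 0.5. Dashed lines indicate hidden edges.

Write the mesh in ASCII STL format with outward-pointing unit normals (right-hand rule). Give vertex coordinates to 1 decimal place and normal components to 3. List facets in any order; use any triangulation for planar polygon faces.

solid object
 facet normal 0.642 0.272 0.717
  outer loop
   vertex 3.0 3.0 1.5
   vertex 0.0 3.5 4.0
   vertex 3.5 0.5 2.0
  endloop
 endfacet
 facet normal -0.426 0.640 -0.640
  outer loop
   vertex 3.0 3.0 1.5
   vertex 3.0 2.0 0.5
   vertex 0.0 3.5 4.0
  endloop
 endfacet
 facet normal 0.973 0.162 -0.162
  outer loop
   vertex 3.0 3.0 1.5
   vertex 3.5 0.5 2.0
   vertex 3.0 2.0 0.5
  endloop
 endfacet
 facet normal 0.365 -0.183 0.913
  outer loop
   vertex 1.5 1.5 3.0
   vertex 3.5 0.5 2.0
   vertex 0.0 3.5 4.0
  endloop
 endfacet
 facet normal -0.783 -0.320 -0.534
  outer loop
   vertex 1.5 1.5 3.0
   vertex 0.0 3.5 4.0
   vertex 3.0 2.0 0.5
  endloop
 endfacet
 facet normal -0.572 -0.667 -0.477
  outer loop
   vertex 1.5 1.5 3.0
   vertex 3.0 2.0 0.5
   vertex 3.5 0.5 2.0
  endloop
 endfacet
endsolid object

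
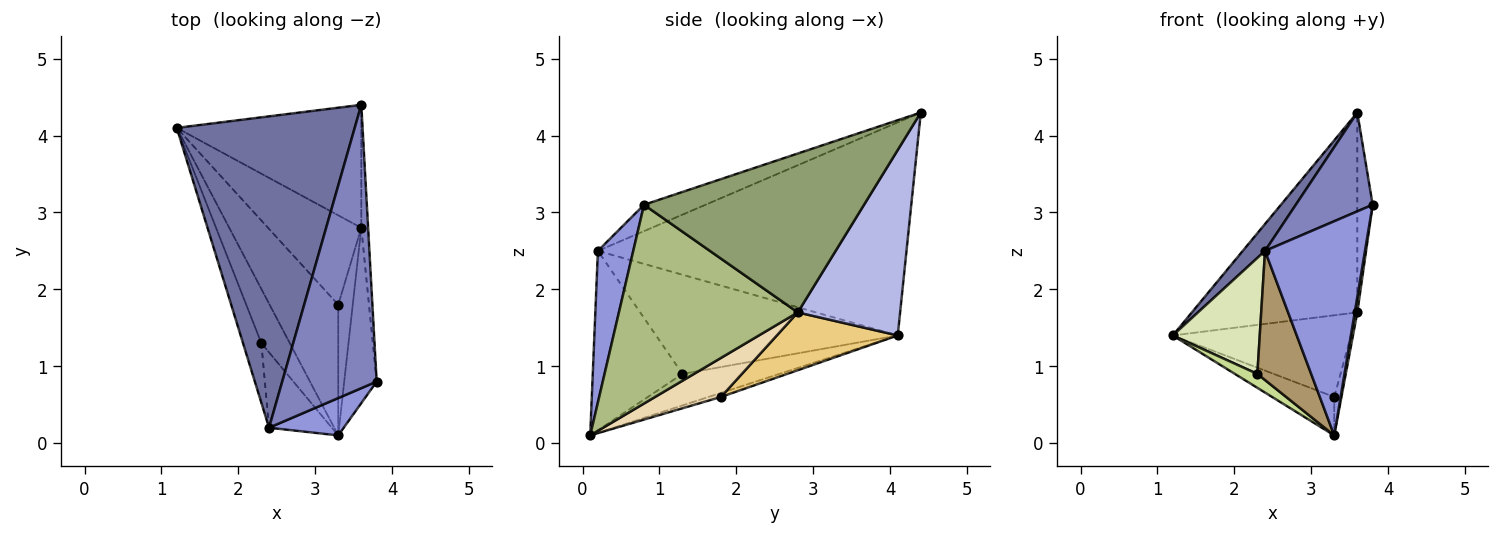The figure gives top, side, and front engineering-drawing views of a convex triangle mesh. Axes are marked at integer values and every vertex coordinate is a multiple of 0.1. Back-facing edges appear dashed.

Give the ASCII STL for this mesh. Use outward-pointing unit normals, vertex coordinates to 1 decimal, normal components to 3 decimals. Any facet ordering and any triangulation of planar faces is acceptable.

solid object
 facet normal -0.766 -0.055 0.640
  outer loop
   vertex 2.4 0.2 2.5
   vertex 3.6 4.4 4.3
   vertex 1.2 4.1 1.4
  endloop
 endfacet
 facet normal -0.255 -0.319 0.913
  outer loop
   vertex 2.4 0.2 2.5
   vertex 3.8 0.8 3.1
   vertex 3.6 4.4 4.3
  endloop
 endfacet
 facet normal 0.329 -0.930 0.162
  outer loop
   vertex 2.4 0.2 2.5
   vertex 3.3 0.1 0.1
   vertex 3.8 0.8 3.1
  endloop
 endfacet
 facet normal 0.466 0.753 -0.464
  outer loop
   vertex 3.6 2.8 1.7
   vertex 1.2 4.1 1.4
   vertex 3.6 4.4 4.3
  endloop
 endfacet
 facet normal 0.997 0.070 -0.043
  outer loop
   vertex 3.6 2.8 1.7
   vertex 3.6 4.4 4.3
   vertex 3.8 0.8 3.1
  endloop
 endfacet
 facet normal 0.987 -0.014 -0.161
  outer loop
   vertex 3.6 2.8 1.7
   vertex 3.8 0.8 3.1
   vertex 3.3 0.1 0.1
  endloop
 endfacet
 facet normal -0.732 -0.170 -0.660
  outer loop
   vertex 2.3 1.3 0.9
   vertex 1.2 4.1 1.4
   vertex 3.3 0.1 0.1
  endloop
 endfacet
 facet normal -0.927 -0.334 -0.171
  outer loop
   vertex 2.3 1.3 0.9
   vertex 2.4 0.2 2.5
   vertex 1.2 4.1 1.4
  endloop
 endfacet
 facet normal -0.821 -0.493 -0.287
  outer loop
   vertex 2.3 1.3 0.9
   vertex 3.3 0.1 0.1
   vertex 2.4 0.2 2.5
  endloop
 endfacet
 facet normal -0.056 0.282 -0.958
  outer loop
   vertex 3.3 1.8 0.6
   vertex 3.3 0.1 0.1
   vertex 1.2 4.1 1.4
  endloop
 endfacet
 facet normal 0.416 0.613 -0.671
  outer loop
   vertex 3.3 1.8 0.6
   vertex 1.2 4.1 1.4
   vertex 3.6 2.8 1.7
  endloop
 endfacet
 facet normal 0.932 0.102 -0.347
  outer loop
   vertex 3.3 1.8 0.6
   vertex 3.6 2.8 1.7
   vertex 3.3 0.1 0.1
  endloop
 endfacet
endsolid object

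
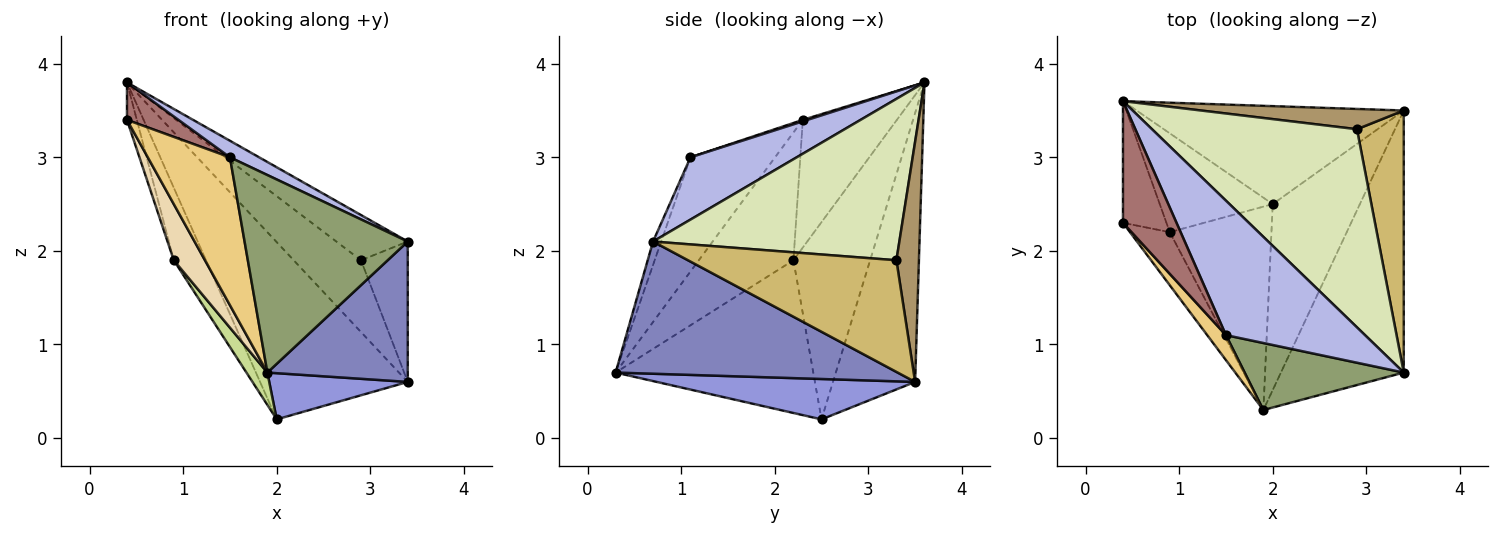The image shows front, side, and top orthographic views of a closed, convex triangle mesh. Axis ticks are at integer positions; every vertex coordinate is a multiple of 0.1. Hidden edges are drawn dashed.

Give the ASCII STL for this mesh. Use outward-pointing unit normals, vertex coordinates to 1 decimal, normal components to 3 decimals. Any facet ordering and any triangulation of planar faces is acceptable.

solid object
 facet normal -0.438 0.787 -0.435
  outer loop
   vertex 3.4 3.5 0.6
   vertex 2.0 2.5 0.2
   vertex 0.4 3.6 3.8
  endloop
 endfacet
 facet normal 0.688 -0.343 -0.640
  outer loop
   vertex 3.4 3.5 0.6
   vertex 3.4 0.7 2.1
   vertex 1.9 0.3 0.7
  endloop
 endfacet
 facet normal 0.410 -0.220 -0.885
  outer loop
   vertex 3.4 3.5 0.6
   vertex 1.9 0.3 0.7
   vertex 2.0 2.5 0.2
  endloop
 endfacet
 facet normal 0.406 -0.112 0.907
  outer loop
   vertex 1.5 1.1 3.0
   vertex 3.4 0.7 2.1
   vertex 0.4 3.6 3.8
  endloop
 endfacet
 facet normal -0.047 -0.946 0.321
  outer loop
   vertex 1.5 1.1 3.0
   vertex 1.9 0.3 0.7
   vertex 3.4 0.7 2.1
  endloop
 endfacet
 facet normal -0.815 0.343 -0.467
  outer loop
   vertex 0.9 2.2 1.9
   vertex 0.4 3.6 3.8
   vertex 2.0 2.5 0.2
  endloop
 endfacet
 facet normal -0.829 -0.088 -0.552
  outer loop
   vertex 0.9 2.2 1.9
   vertex 2.0 2.5 0.2
   vertex 1.9 0.3 0.7
  endloop
 endfacet
 facet normal 0.609 0.177 0.773
  outer loop
   vertex 2.9 3.3 1.9
   vertex 0.4 3.6 3.8
   vertex 3.4 0.7 2.1
  endloop
 endfacet
 facet normal 0.307 0.916 0.259
  outer loop
   vertex 2.9 3.3 1.9
   vertex 3.4 3.5 0.6
   vertex 0.4 3.6 3.8
  endloop
 endfacet
 facet normal 0.903 0.203 0.379
  outer loop
   vertex 2.9 3.3 1.9
   vertex 3.4 0.7 2.1
   vertex 3.4 3.5 0.6
  endloop
 endfacet
 facet normal -0.712 -0.692 0.117
  outer loop
   vertex 0.4 2.3 3.4
   vertex 1.9 0.3 0.7
   vertex 1.5 1.1 3.0
  endloop
 endfacet
 facet normal -0.911 -0.300 -0.284
  outer loop
   vertex 0.4 2.3 3.4
   vertex 0.9 2.2 1.9
   vertex 1.9 0.3 0.7
  endloop
 endfacet
 facet normal 0.027 -0.294 0.955
  outer loop
   vertex 0.4 2.3 3.4
   vertex 1.5 1.1 3.0
   vertex 0.4 3.6 3.8
  endloop
 endfacet
 facet normal -0.942 0.099 -0.321
  outer loop
   vertex 0.4 2.3 3.4
   vertex 0.4 3.6 3.8
   vertex 0.9 2.2 1.9
  endloop
 endfacet
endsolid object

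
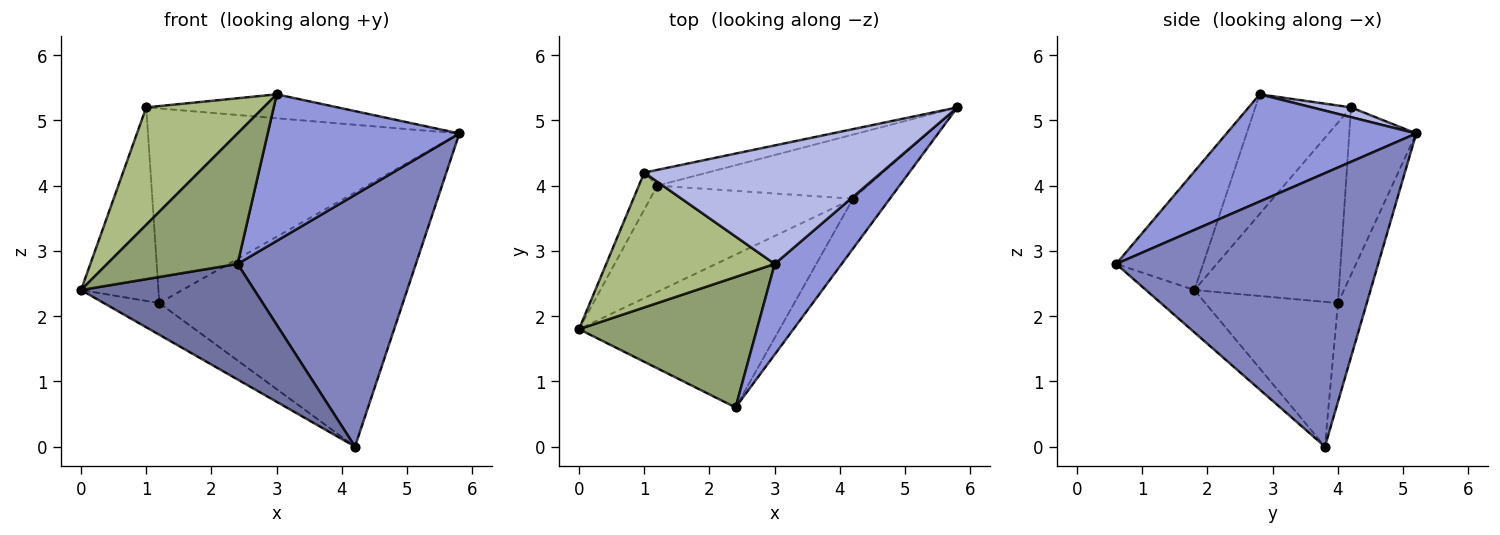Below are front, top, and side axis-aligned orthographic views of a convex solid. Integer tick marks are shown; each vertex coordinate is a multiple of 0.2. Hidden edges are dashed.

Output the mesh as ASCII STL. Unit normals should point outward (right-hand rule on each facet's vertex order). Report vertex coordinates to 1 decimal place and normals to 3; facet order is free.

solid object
 facet normal -0.166 -0.595 -0.787
  outer loop
   vertex 4.2 3.8 0.0
   vertex 2.4 0.6 2.8
   vertex 0.0 1.8 2.4
  endloop
 endfacet
 facet normal 0.822 -0.559 -0.111
  outer loop
   vertex 4.2 3.8 0.0
   vertex 5.8 5.2 4.8
   vertex 2.4 0.6 2.8
  endloop
 endfacet
 facet normal 0.644 -0.651 0.402
  outer loop
   vertex 3.0 2.8 5.4
   vertex 2.4 0.6 2.8
   vertex 5.8 5.2 4.8
  endloop
 endfacet
 facet normal 0.040 0.198 0.979
  outer loop
   vertex 3.0 2.8 5.4
   vertex 5.8 5.2 4.8
   vertex 1.0 4.2 5.2
  endloop
 endfacet
 facet normal -0.426 -0.640 0.640
  outer loop
   vertex 3.0 2.8 5.4
   vertex 0.0 1.8 2.4
   vertex 2.4 0.6 2.8
  endloop
 endfacet
 facet normal -0.472 -0.579 0.665
  outer loop
   vertex 3.0 2.8 5.4
   vertex 1.0 4.2 5.2
   vertex 0.0 1.8 2.4
  endloop
 endfacet
 facet normal -0.114 0.963 -0.243
  outer loop
   vertex 1.2 4.0 2.2
   vertex 5.8 5.2 4.8
   vertex 4.2 3.8 0.0
  endloop
 endfacet
 facet normal -0.210 0.975 -0.079
  outer loop
   vertex 1.2 4.0 2.2
   vertex 1.0 4.2 5.2
   vertex 5.8 5.2 4.8
  endloop
 endfacet
 facet normal -0.564 0.236 -0.791
  outer loop
   vertex 1.2 4.0 2.2
   vertex 4.2 3.8 0.0
   vertex 0.0 1.8 2.4
  endloop
 endfacet
 facet normal -0.878 0.471 -0.090
  outer loop
   vertex 1.2 4.0 2.2
   vertex 0.0 1.8 2.4
   vertex 1.0 4.2 5.2
  endloop
 endfacet
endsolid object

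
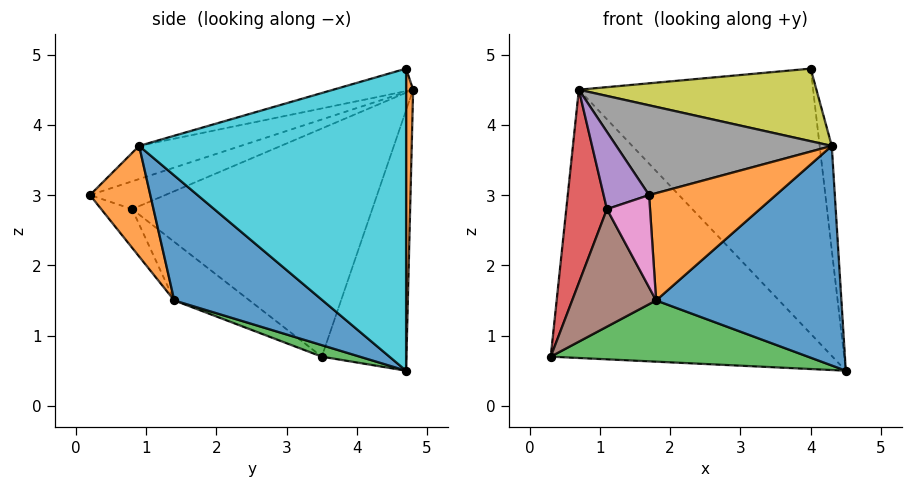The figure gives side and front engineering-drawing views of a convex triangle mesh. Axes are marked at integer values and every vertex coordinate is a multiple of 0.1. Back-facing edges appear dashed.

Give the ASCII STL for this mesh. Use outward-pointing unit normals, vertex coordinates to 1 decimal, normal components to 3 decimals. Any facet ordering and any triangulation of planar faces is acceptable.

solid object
 facet normal -0.276 0.918 -0.285
  outer loop
   vertex 0.7 4.8 4.5
   vertex 4.5 4.7 0.5
   vertex 0.3 3.5 0.7
  endloop
 endfacet
 facet normal 0.030 1.000 0.003
  outer loop
   vertex 4.0 4.7 4.8
   vertex 4.5 4.7 0.5
   vertex 0.7 4.8 4.5
  endloop
 endfacet
 facet normal 0.048 -0.325 -0.944
  outer loop
   vertex 1.8 1.4 1.5
   vertex 0.3 3.5 0.7
   vertex 4.5 4.7 0.5
  endloop
 endfacet
 facet normal -0.973 -0.165 0.159
  outer loop
   vertex 1.1 0.8 2.8
   vertex 0.7 4.8 4.5
   vertex 0.3 3.5 0.7
  endloop
 endfacet
 facet normal -0.600 -0.363 0.713
  outer loop
   vertex 1.1 0.8 2.8
   vertex 1.7 0.2 3.0
   vertex 0.7 4.8 4.5
  endloop
 endfacet
 facet normal -0.546 -0.609 -0.575
  outer loop
   vertex 1.1 0.8 2.8
   vertex 0.3 3.5 0.7
   vertex 1.8 1.4 1.5
  endloop
 endfacet
 facet normal -0.480 -0.669 -0.567
  outer loop
   vertex 1.1 0.8 2.8
   vertex 1.8 1.4 1.5
   vertex 1.7 0.2 3.0
  endloop
 endfacet
 facet normal -0.159 -0.337 0.928
  outer loop
   vertex 4.3 0.9 3.7
   vertex 0.7 4.8 4.5
   vertex 1.7 0.2 3.0
  endloop
 endfacet
 facet normal -0.095 -0.284 0.954
  outer loop
   vertex 4.3 0.9 3.7
   vertex 4.0 4.7 4.8
   vertex 0.7 4.8 4.5
  endloop
 endfacet
 facet normal 0.992 0.045 0.115
  outer loop
   vertex 4.3 0.9 3.7
   vertex 4.5 4.7 0.5
   vertex 4.0 4.7 4.8
  endloop
 endfacet
 facet normal 0.467 -0.584 -0.664
  outer loop
   vertex 4.3 0.9 3.7
   vertex 1.8 1.4 1.5
   vertex 4.5 4.7 0.5
  endloop
 endfacet
 facet normal 0.353 -0.742 -0.570
  outer loop
   vertex 4.3 0.9 3.7
   vertex 1.7 0.2 3.0
   vertex 1.8 1.4 1.5
  endloop
 endfacet
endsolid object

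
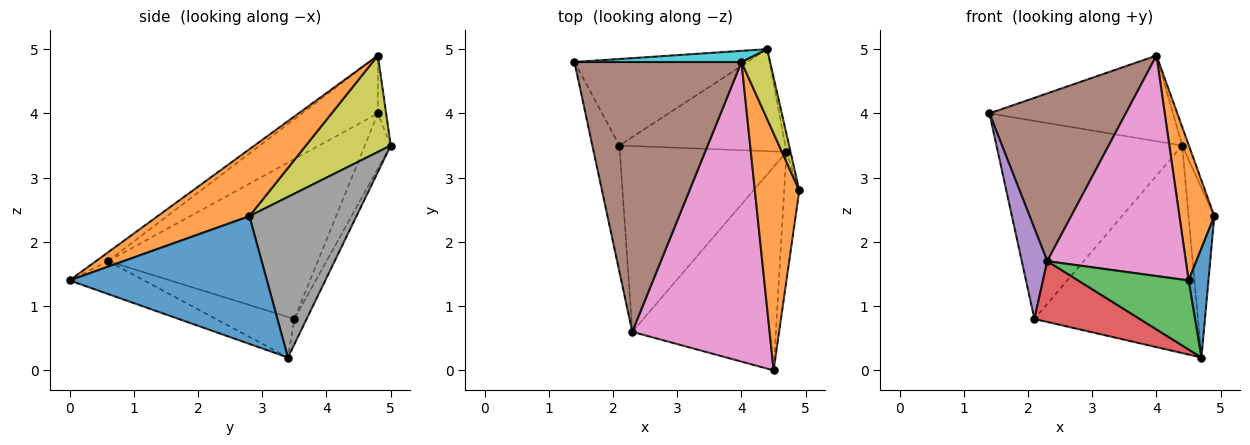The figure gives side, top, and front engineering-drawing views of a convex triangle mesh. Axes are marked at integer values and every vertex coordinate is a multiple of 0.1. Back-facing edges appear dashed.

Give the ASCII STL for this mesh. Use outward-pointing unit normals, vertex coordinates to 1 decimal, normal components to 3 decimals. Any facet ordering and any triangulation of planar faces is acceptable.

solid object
 facet normal 0.988 -0.099 -0.117
  outer loop
   vertex 4.7 3.4 0.2
   vertex 4.9 2.8 2.4
   vertex 4.5 0.0 1.4
  endloop
 endfacet
 facet normal 0.794 -0.302 0.527
  outer loop
   vertex 4.0 4.8 4.9
   vertex 4.5 0.0 1.4
   vertex 4.9 2.8 2.4
  endloop
 endfacet
 facet normal -0.212 -0.314 -0.925
  outer loop
   vertex 2.3 0.6 1.7
   vertex 4.7 3.4 0.2
   vertex 4.5 0.0 1.4
  endloop
 endfacet
 facet normal -0.225 -0.303 -0.926
  outer loop
   vertex 2.3 0.6 1.7
   vertex 2.1 3.5 0.8
   vertex 4.7 3.4 0.2
  endloop
 endfacet
 facet normal -0.979 -0.119 -0.166
  outer loop
   vertex 2.3 0.6 1.7
   vertex 1.4 4.8 4.0
   vertex 2.1 3.5 0.8
  endloop
 endfacet
 facet normal -0.282 -0.507 0.815
  outer loop
   vertex 2.3 0.6 1.7
   vertex 4.0 4.8 4.9
   vertex 1.4 4.8 4.0
  endloop
 endfacet
 facet normal -0.052 -0.592 0.804
  outer loop
   vertex 2.3 0.6 1.7
   vertex 4.5 0.0 1.4
   vertex 4.0 4.8 4.9
  endloop
 endfacet
 facet normal 0.972 0.233 -0.025
  outer loop
   vertex 4.4 5.0 3.5
   vertex 4.9 2.8 2.4
   vertex 4.7 3.4 0.2
  endloop
 endfacet
 facet normal 0.956 0.075 0.284
  outer loop
   vertex 4.4 5.0 3.5
   vertex 4.0 4.8 4.9
   vertex 4.9 2.8 2.4
  endloop
 endfacet
 facet normal -0.045 0.991 0.129
  outer loop
   vertex 4.4 5.0 3.5
   vertex 1.4 4.8 4.0
   vertex 4.0 4.8 4.9
  endloop
 endfacet
 facet normal -0.127 0.909 -0.397
  outer loop
   vertex 4.4 5.0 3.5
   vertex 2.1 3.5 0.8
   vertex 1.4 4.8 4.0
  endloop
 endfacet
 facet normal -0.067 0.895 -0.440
  outer loop
   vertex 4.4 5.0 3.5
   vertex 4.7 3.4 0.2
   vertex 2.1 3.5 0.8
  endloop
 endfacet
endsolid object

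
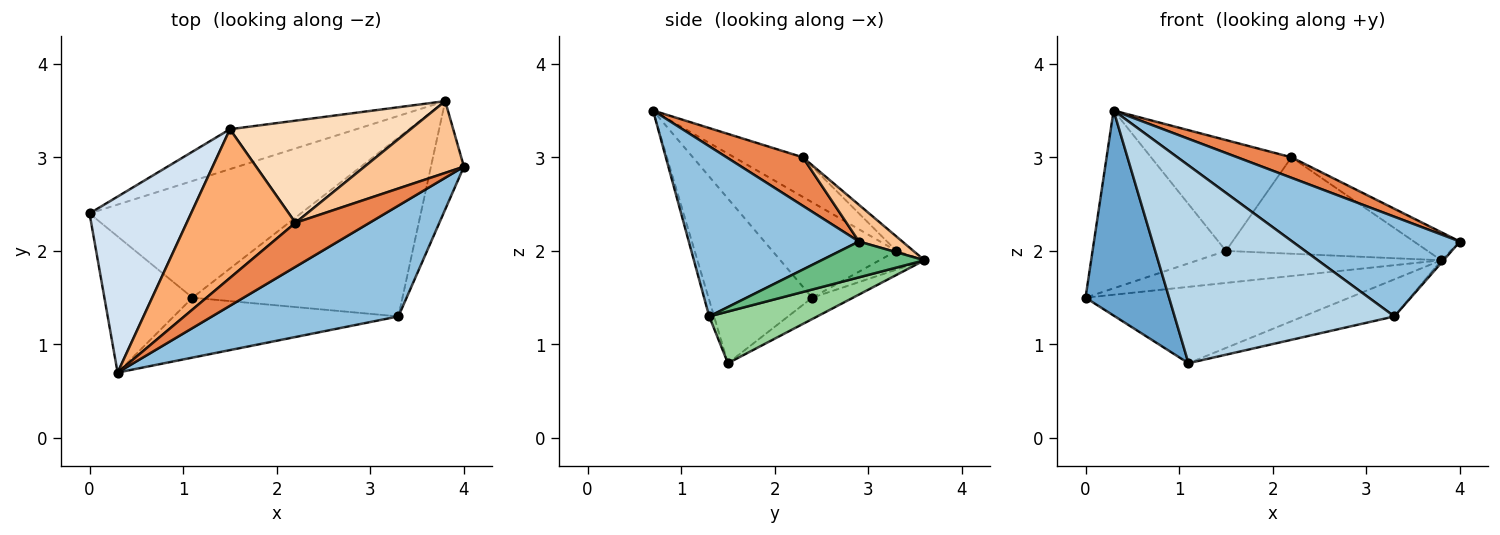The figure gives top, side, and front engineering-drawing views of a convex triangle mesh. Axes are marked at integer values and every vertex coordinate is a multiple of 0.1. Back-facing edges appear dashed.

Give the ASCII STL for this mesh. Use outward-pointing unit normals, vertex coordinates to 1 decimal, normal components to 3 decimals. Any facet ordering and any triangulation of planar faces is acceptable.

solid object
 facet normal -0.719 -0.579 -0.385
  outer loop
   vertex 1.1 1.5 0.8
   vertex 0.3 0.7 3.5
   vertex 0.0 2.4 1.5
  endloop
 endfacet
 facet normal 0.562 -0.553 0.615
  outer loop
   vertex 3.3 1.3 1.3
   vertex 4.0 2.9 2.1
   vertex 0.3 0.7 3.5
  endloop
 endfacet
 facet normal -0.021 -0.957 -0.290
  outer loop
   vertex 3.3 1.3 1.3
   vertex 0.3 0.7 3.5
   vertex 1.1 1.5 0.8
  endloop
 endfacet
 facet normal -0.551 0.593 0.587
  outer loop
   vertex 1.5 3.3 2.0
   vertex 0.0 2.4 1.5
   vertex 0.3 0.7 3.5
  endloop
 endfacet
 facet normal 0.511 -0.363 0.779
  outer loop
   vertex 2.2 2.3 3.0
   vertex 0.3 0.7 3.5
   vertex 4.0 2.9 2.1
  endloop
 endfacet
 facet normal -0.280 0.573 0.770
  outer loop
   vertex 2.2 2.3 3.0
   vertex 1.5 3.3 2.0
   vertex 0.3 0.7 3.5
  endloop
 endfacet
 facet normal 0.325 0.345 0.881
  outer loop
   vertex 3.8 3.6 1.9
   vertex 2.2 2.3 3.0
   vertex 4.0 2.9 2.1
  endloop
 endfacet
 facet normal -0.058 0.685 0.726
  outer loop
   vertex 3.8 3.6 1.9
   vertex 1.5 3.3 2.0
   vertex 2.2 2.3 3.0
  endloop
 endfacet
 facet normal 0.736 0.017 -0.677
  outer loop
   vertex 3.8 3.6 1.9
   vertex 4.0 2.9 2.1
   vertex 3.3 1.3 1.3
  endloop
 endfacet
 facet normal 0.234 0.197 -0.952
  outer loop
   vertex 3.8 3.6 1.9
   vertex 3.3 1.3 1.3
   vertex 1.1 1.5 0.8
  endloop
 endfacet
 facet normal -0.084 0.545 -0.834
  outer loop
   vertex 3.8 3.6 1.9
   vertex 1.1 1.5 0.8
   vertex 0.0 2.4 1.5
  endloop
 endfacet
 facet normal -0.115 0.622 -0.775
  outer loop
   vertex 3.8 3.6 1.9
   vertex 0.0 2.4 1.5
   vertex 1.5 3.3 2.0
  endloop
 endfacet
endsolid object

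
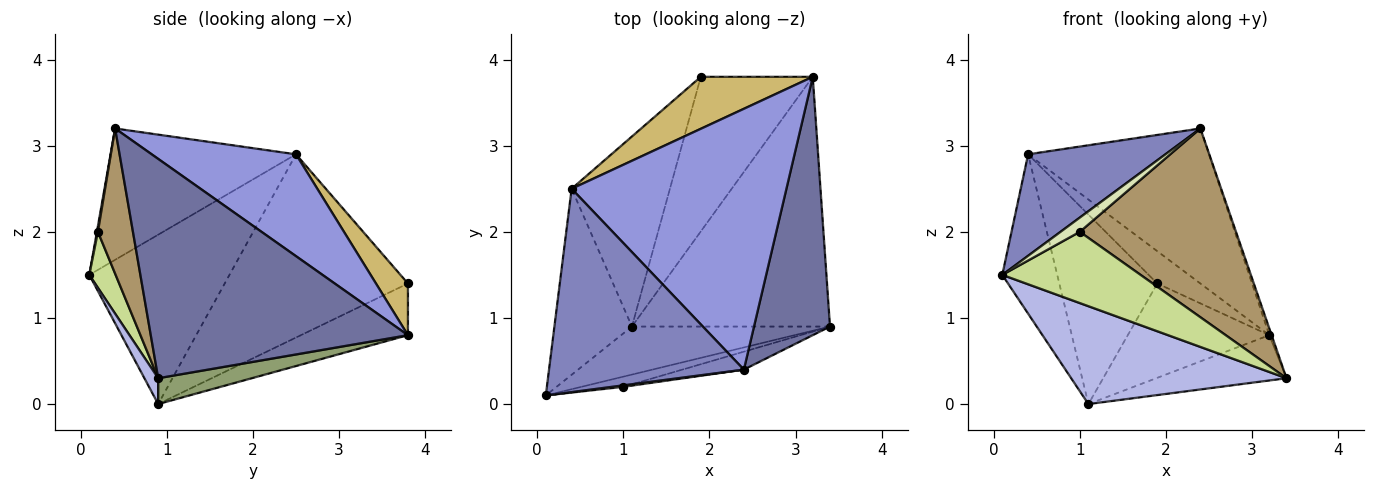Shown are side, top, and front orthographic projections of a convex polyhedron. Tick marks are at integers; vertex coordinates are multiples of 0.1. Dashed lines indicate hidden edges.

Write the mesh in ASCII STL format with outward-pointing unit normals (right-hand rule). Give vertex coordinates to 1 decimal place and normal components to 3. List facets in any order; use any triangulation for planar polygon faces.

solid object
 facet normal 0.945 0.009 0.327
  outer loop
   vertex 2.4 0.4 3.2
   vertex 3.4 0.9 0.3
   vertex 3.2 3.8 0.8
  endloop
 endfacet
 facet normal -0.516 -0.382 0.766
  outer loop
   vertex 0.4 2.5 2.9
   vertex 0.1 0.1 1.5
   vertex 2.4 0.4 3.2
  endloop
 endfacet
 facet normal 0.377 0.473 0.796
  outer loop
   vertex 0.4 2.5 2.9
   vertex 2.4 0.4 3.2
   vertex 3.2 3.8 0.8
  endloop
 endfacet
 facet normal 0.057 -0.896 -0.440
  outer loop
   vertex 1.1 0.9 0.0
   vertex 3.4 0.9 0.3
   vertex 0.1 0.1 1.5
  endloop
 endfacet
 facet normal 0.127 0.177 -0.976
  outer loop
   vertex 1.1 0.9 0.0
   vertex 3.2 3.8 0.8
   vertex 3.4 0.9 0.3
  endloop
 endfacet
 facet normal -0.857 0.336 -0.392
  outer loop
   vertex 1.1 0.9 0.0
   vertex 0.1 0.1 1.5
   vertex 0.4 2.5 2.9
  endloop
 endfacet
 facet normal 0.185 -0.973 -0.139
  outer loop
   vertex 1.0 0.2 2.0
   vertex 0.1 0.1 1.5
   vertex 3.4 0.9 0.3
  endloop
 endfacet
 facet normal 0.052 -0.993 0.105
  outer loop
   vertex 1.0 0.2 2.0
   vertex 2.4 0.4 3.2
   vertex 0.1 0.1 1.5
  endloop
 endfacet
 facet normal 0.218 -0.972 -0.092
  outer loop
   vertex 1.0 0.2 2.0
   vertex 3.4 0.9 0.3
   vertex 2.4 0.4 3.2
  endloop
 endfacet
 facet normal 0.365 0.491 0.791
  outer loop
   vertex 1.9 3.8 1.4
   vertex 0.4 2.5 2.9
   vertex 3.2 3.8 0.8
  endloop
 endfacet
 facet normal -0.367 0.485 -0.794
  outer loop
   vertex 1.9 3.8 1.4
   vertex 3.2 3.8 0.8
   vertex 1.1 0.9 0.0
  endloop
 endfacet
 facet normal -0.797 0.426 -0.428
  outer loop
   vertex 1.9 3.8 1.4
   vertex 1.1 0.9 0.0
   vertex 0.4 2.5 2.9
  endloop
 endfacet
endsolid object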